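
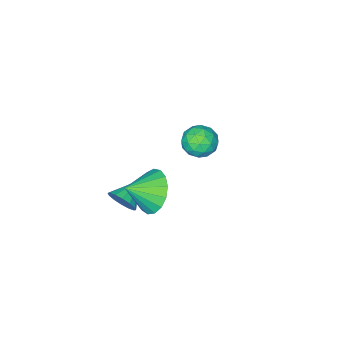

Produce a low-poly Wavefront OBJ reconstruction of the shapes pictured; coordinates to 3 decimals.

v 3.039 -0.623 0.68
v 3.647 -0.202 -0.037
v 4.081 -1.037 1.32
v 3.588 0.159 0.294
v 3.402 0.34 0.713
v 3.134 0.301 1.125
v 2.844 0.05 1.435
v 2.599 -0.355 1.572
v 2.454 -0.821 1.505
v 2.444 -1.242 1.249
v 2.57 -1.522 0.862
v 2.804 -1.595 0.434
v 3.091 -1.446 0.063
v 3.367 -1.108 -0.167
v 3.568 -0.659 -0.203
v -1.737 -2.903 -0.814
v -1.114 -2.917 -1.379
v -2.486 -3.703 -1.621
v -1.863 -3.717 -2.186
v -1.77 -4.108 -1.447
v -1.307 -3.614 -0.948
v -2.293 -3.006 -2.052
v -1.83 -2.512 -1.553
v -1.458 -2.981 -2.144
v -1.134 -3.661 -1.77
v -2.466 -2.959 -1.23
v -2.142 -3.639 -0.856
v -1.36 -2.84 -1.025
v -2.24 -3.78 -1.975
v -2.186 -4.01 -1.54
v -1.819 -4.018 -1.872
v -1.473 -3.249 -0.772
v -1.107 -3.257 -1.104
v -1.492 -3.957 -1.145
v -2.493 -3.363 -1.896
v -2.127 -3.371 -2.228
v -1.781 -2.602 -1.128
v -1.414 -2.61 -1.46
v -2.108 -2.663 -1.855
v -1.195 -2.886 -1.807
v -1.636 -3.356 -2.282
v -1.889 -2.938 -2.203
v -1.617 -2.648 -1.909
v -1.005 -3.286 -1.587
v -1.445 -3.756 -2.062
v -1.391 -3.985 -1.628
v -1.119 -3.695 -1.334
v -1.207 -3.323 -2.037
v -2.155 -2.864 -0.938
v -2.595 -3.334 -1.413
v -2.481 -2.925 -1.666
v -2.209 -2.635 -1.372
v -1.964 -3.264 -0.718
v -2.405 -3.734 -1.193
v -1.983 -3.972 -1.091
v -1.711 -3.682 -0.797
v -2.393 -3.297 -0.963
v 3.481 -1.973 -0.816
v 3.676 -1.677 -0.235
v 2.399 -2.187 -0.344
v 3.54 -1.417 -0.428
v 3.388 -1.305 -0.726
v 3.262 -1.373 -1.047
v 3.194 -1.601 -1.307
v 3.203 -1.928 -1.435
v 3.287 -2.268 -1.396
v 3.423 -2.529 -1.203
v 3.574 -2.64 -0.905
v 3.701 -2.573 -0.584
v 3.769 -2.345 -0.324
v 3.759 -2.017 -0.197
f 2 1 4
f 2 4 3
f 4 1 5
f 4 5 3
f 5 1 6
f 5 6 3
f 6 1 7
f 6 7 3
f 7 1 8
f 7 8 3
f 8 1 9
f 8 9 3
f 9 1 10
f 9 10 3
f 10 1 11
f 10 11 3
f 11 1 12
f 11 12 3
f 12 1 13
f 12 13 3
f 13 1 14
f 13 14 3
f 14 1 15
f 14 15 3
f 15 1 2
f 15 2 3
f 16 53 32
f 53 27 56
f 32 56 21
f 53 56 32
f 16 32 28
f 32 21 33
f 28 33 17
f 32 33 28
f 16 28 37
f 28 17 38
f 37 38 23
f 28 38 37
f 16 37 49
f 37 23 52
f 49 52 26
f 37 52 49
f 16 49 53
f 49 26 57
f 53 57 27
f 49 57 53
f 17 33 44
f 33 21 47
f 44 47 25
f 33 47 44
f 21 56 34
f 56 27 55
f 34 55 20
f 56 55 34
f 27 57 54
f 57 26 50
f 54 50 18
f 57 50 54
f 26 52 51
f 52 23 39
f 51 39 22
f 52 39 51
f 23 38 43
f 38 17 40
f 43 40 24
f 38 40 43
f 19 45 31
f 45 25 46
f 31 46 20
f 45 46 31
f 19 31 29
f 31 20 30
f 29 30 18
f 31 30 29
f 19 29 36
f 29 18 35
f 36 35 22
f 29 35 36
f 19 36 41
f 36 22 42
f 41 42 24
f 36 42 41
f 19 41 45
f 41 24 48
f 45 48 25
f 41 48 45
f 20 46 34
f 46 25 47
f 34 47 21
f 46 47 34
f 18 30 54
f 30 20 55
f 54 55 27
f 30 55 54
f 22 35 51
f 35 18 50
f 51 50 26
f 35 50 51
f 24 42 43
f 42 22 39
f 43 39 23
f 42 39 43
f 25 48 44
f 48 24 40
f 44 40 17
f 48 40 44
f 59 58 61
f 59 61 60
f 61 58 62
f 61 62 60
f 62 58 63
f 62 63 60
f 63 58 64
f 63 64 60
f 64 58 65
f 64 65 60
f 65 58 66
f 65 66 60
f 66 58 67
f 66 67 60
f 67 58 68
f 67 68 60
f 68 58 69
f 68 69 60
f 69 58 70
f 69 70 60
f 70 58 71
f 70 71 60
f 71 58 59
f 71 59 60



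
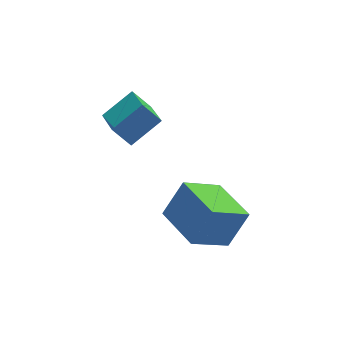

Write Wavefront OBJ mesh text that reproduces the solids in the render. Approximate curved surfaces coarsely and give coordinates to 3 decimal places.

v 0.77 -4.553 -1.964
v -0.762 -4.924 -0.958
v 0.256 -2.58 -2.018
v -1.276 -2.951 -1.012
v 1.636 -4.289 -0.548
v 0.104 -4.66 0.458
v 1.122 -2.316 -0.602
v -0.41 -2.687 0.404
v -2.785 -1.654 3.279
v -1.552 -1.331 4.109
v -2.748 -0.042 2.598
v -1.516 0.28 3.427
v -2.164 -2 2.493
v -0.932 -1.678 3.322
v -2.128 -0.389 1.811
v -0.895 -0.066 2.641
f 2 4 1
f 5 2 1
f 1 4 3
f 3 5 1
f 2 8 4
f 6 2 5
f 6 8 2
f 4 8 3
f 7 5 3
f 3 8 7
f 7 6 5
f 8 6 7
f 10 12 9
f 13 10 9
f 9 12 11
f 11 13 9
f 10 16 12
f 14 10 13
f 14 16 10
f 12 16 11
f 15 13 11
f 11 16 15
f 15 14 13
f 16 14 15



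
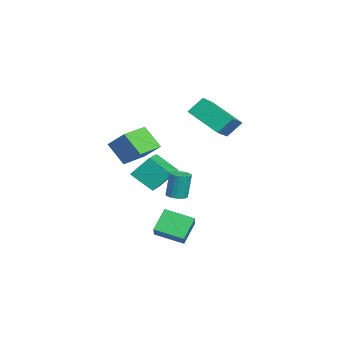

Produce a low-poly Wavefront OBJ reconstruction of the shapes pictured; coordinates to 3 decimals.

v -2.781 3.212 2.388
v -3.894 1.789 3.42
v -2.95 3.963 3.242
v -4.063 2.541 4.274
v -1.417 2.679 3.126
v -2.53 1.257 4.158
v -1.586 3.431 3.98
v -2.699 2.008 5.012
v -2.217 -0.87 1.259
v -2.791 -1.644 2.382
v -1.527 -0.06 2.17
v -2.102 -0.835 3.293
v -0.978 -1.865 1.207
v -1.553 -2.64 2.33
v -0.289 -1.056 2.118
v -0.863 -1.83 3.241
v -4.162 -0.1 -1.548
v -4.604 -1.209 -0.591
v -4.229 0.855 -0.472
v -4.672 -0.254 0.485
v -2.288 -0.466 -1.105
v -2.731 -1.575 -0.148
v -2.356 0.489 -0.029
v -2.798 -0.62 0.928
v 1.952 -0.422 -2.27
v 1.228 0.104 -1.259
v 2.33 0.987 -2.732
v 1.607 1.513 -1.721
v 3.033 -0.453 -1.479
v 2.31 0.073 -0.468
v 3.412 0.956 -1.941
v 2.688 1.482 -0.93
v 1.385 0.656 0.028
v 1.837 0.387 0.094
v 1.747 0.575 1.478
v 1.295 0.844 1.412
v 1.908 0.58 0.072
v 1.818 0.768 1.457
v 1.899 0.784 0.044
v 1.809 0.973 1.428
v 1.812 0.969 0.013
v 1.722 1.158 1.397
v 1.66 1.107 -0.016
v 1.57 1.295 1.369
v 1.466 1.175 -0.038
v 1.376 1.364 1.347
v 1.26 1.165 -0.05
v 1.17 1.354 1.335
v 1.073 1.077 -0.05
v 0.983 1.265 1.334
v 0.933 0.925 -0.038
v 0.843 1.113 1.346
v 0.862 0.732 -0.017
v 0.772 0.92 1.368
v 0.871 0.527 0.012
v 0.781 0.716 1.396
v 0.958 0.342 0.043
v 0.868 0.531 1.427
v 1.11 0.205 0.071
v 1.02 0.393 1.456
v 1.304 0.136 0.093
v 1.214 0.325 1.478
v 1.51 0.146 0.105
v 1.42 0.335 1.49
v 1.697 0.235 0.106
v 1.607 0.423 1.49
f 2 4 1
f 5 2 1
f 1 4 3
f 3 5 1
f 2 8 4
f 6 2 5
f 6 8 2
f 4 8 3
f 7 5 3
f 3 8 7
f 7 6 5
f 8 6 7
f 10 12 9
f 13 10 9
f 9 12 11
f 11 13 9
f 10 16 12
f 14 10 13
f 14 16 10
f 12 16 11
f 15 13 11
f 11 16 15
f 15 14 13
f 16 14 15
f 18 20 17
f 21 18 17
f 17 20 19
f 19 21 17
f 18 24 20
f 22 18 21
f 22 24 18
f 20 24 19
f 23 21 19
f 19 24 23
f 23 22 21
f 24 22 23
f 26 28 25
f 29 26 25
f 25 28 27
f 27 29 25
f 26 32 28
f 30 26 29
f 30 32 26
f 28 32 27
f 31 29 27
f 27 32 31
f 31 30 29
f 32 30 31
f 34 33 37
f 34 37 35
f 35 37 38
f 35 38 36
f 37 33 39
f 37 39 38
f 38 39 40
f 38 40 36
f 39 33 41
f 39 41 40
f 40 41 42
f 40 42 36
f 41 33 43
f 41 43 42
f 42 43 44
f 42 44 36
f 43 33 45
f 43 45 44
f 44 45 46
f 44 46 36
f 45 33 47
f 45 47 46
f 46 47 48
f 46 48 36
f 47 33 49
f 47 49 48
f 48 49 50
f 48 50 36
f 49 33 51
f 49 51 50
f 50 51 52
f 50 52 36
f 51 33 53
f 51 53 52
f 52 53 54
f 52 54 36
f 53 33 55
f 53 55 54
f 54 55 56
f 54 56 36
f 55 33 57
f 55 57 56
f 56 57 58
f 56 58 36
f 57 33 59
f 57 59 58
f 58 59 60
f 58 60 36
f 59 33 61
f 59 61 60
f 60 61 62
f 60 62 36
f 61 33 63
f 61 63 62
f 62 63 64
f 62 64 36
f 63 33 65
f 63 65 64
f 64 65 66
f 64 66 36
f 65 33 34
f 65 34 66
f 66 34 35
f 66 35 36



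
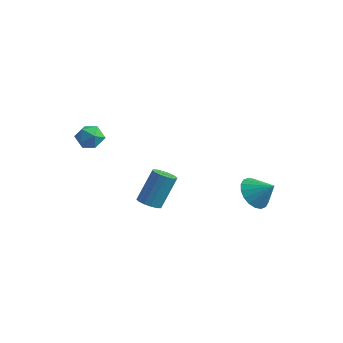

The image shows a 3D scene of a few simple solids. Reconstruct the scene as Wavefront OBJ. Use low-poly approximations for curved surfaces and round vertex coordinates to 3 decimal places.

v 0.404 -1.771 -1.412
v 0.883 -2.219 -1.232
v 1.135 -1.257 0.492
v 0.656 -0.809 0.312
v 1.056 -1.963 -1.4
v 1.308 -1.001 0.324
v 1.055 -1.655 -1.571
v 1.307 -0.693 0.152
v 0.879 -1.379 -1.7
v 1.131 -0.417 0.024
v 0.576 -1.208 -1.751
v 0.828 -0.246 -0.028
v 0.227 -1.187 -1.712
v 0.479 -0.225 0.012
v -0.075 -1.323 -1.592
v 0.177 -0.361 0.132
v -0.248 -1.579 -1.424
v 0.004 -0.617 0.3
v -0.247 -1.887 -1.252
v 0.005 -0.925 0.471
v -0.071 -2.163 -1.124
v 0.181 -1.201 0.6
v 0.232 -2.334 -1.072
v 0.484 -1.372 0.651
v 0.581 -2.355 -1.112
v 0.833 -1.393 0.612
v -4.194 -1.09 2.152
v -3.407 -1.044 2.413
v -3.793 -1.776 1.067
v -3.006 -1.73 1.328
v -3.554 -2.199 1.741
v -3.801 -1.775 2.411
v -3.399 -1.045 1.069
v -3.646 -0.621 1.739
v -2.915 -1.016 1.744
v -3.011 -1.729 2.159
v -4.189 -1.091 1.321
v -4.285 -1.804 1.736
v 3.12 3.453 -2.325
v 3.624 3.974 -3.071
v 4.16 3.667 -1.475
v 3.381 4.306 -2.859
v 3.087 4.47 -2.541
v 2.8 4.432 -2.18
v 2.576 4.2 -1.848
v 2.46 3.82 -1.611
v 2.474 3.367 -1.515
v 2.617 2.932 -1.579
v 2.859 2.599 -1.792
v 3.153 2.436 -2.11
v 3.441 2.474 -2.47
v 3.665 2.706 -2.802
v 3.781 3.086 -3.04
v 3.766 3.539 -3.136
f 2 1 5
f 2 5 3
f 3 5 6
f 3 6 4
f 5 1 7
f 5 7 6
f 6 7 8
f 6 8 4
f 7 1 9
f 7 9 8
f 8 9 10
f 8 10 4
f 9 1 11
f 9 11 10
f 10 11 12
f 10 12 4
f 11 1 13
f 11 13 12
f 12 13 14
f 12 14 4
f 13 1 15
f 13 15 14
f 14 15 16
f 14 16 4
f 15 1 17
f 15 17 16
f 16 17 18
f 16 18 4
f 17 1 19
f 17 19 18
f 18 19 20
f 18 20 4
f 19 1 21
f 19 21 20
f 20 21 22
f 20 22 4
f 21 1 23
f 21 23 22
f 22 23 24
f 22 24 4
f 23 1 25
f 23 25 24
f 24 25 26
f 24 26 4
f 25 1 2
f 25 2 26
f 26 2 3
f 26 3 4
f 27 38 32
f 27 32 28
f 27 28 34
f 27 34 37
f 27 37 38
f 28 32 36
f 32 38 31
f 38 37 29
f 37 34 33
f 34 28 35
f 30 36 31
f 30 31 29
f 30 29 33
f 30 33 35
f 30 35 36
f 31 36 32
f 29 31 38
f 33 29 37
f 35 33 34
f 36 35 28
f 40 39 42
f 40 42 41
f 42 39 43
f 42 43 41
f 43 39 44
f 43 44 41
f 44 39 45
f 44 45 41
f 45 39 46
f 45 46 41
f 46 39 47
f 46 47 41
f 47 39 48
f 47 48 41
f 48 39 49
f 48 49 41
f 49 39 50
f 49 50 41
f 50 39 51
f 50 51 41
f 51 39 52
f 51 52 41
f 52 39 53
f 52 53 41
f 53 39 54
f 53 54 41
f 54 39 40
f 54 40 41



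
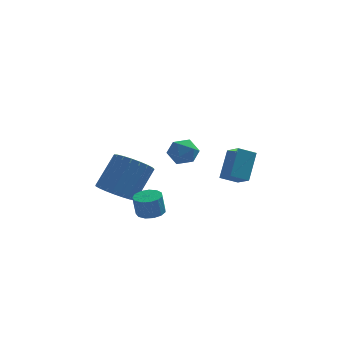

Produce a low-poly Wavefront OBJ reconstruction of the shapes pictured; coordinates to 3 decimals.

v -0.825 -2.899 -0.552
v -0.171 -2.65 -0.436
v -0.32 -2.771 0.668
v -0.975 -3.021 0.552
v -0.414 -2.332 -0.434
v -0.564 -2.454 0.67
v -0.788 -2.195 -0.469
v -0.938 -2.317 0.634
v -1.174 -2.281 -0.531
v -1.323 -2.403 0.573
v -1.449 -2.564 -0.599
v -1.598 -2.685 0.504
v -1.526 -2.953 -0.652
v -1.675 -3.074 0.451
v -1.381 -3.325 -0.674
v -1.53 -3.446 0.43
v -1.059 -3.562 -0.656
v -1.208 -3.683 0.447
v -0.663 -3.588 -0.606
v -0.812 -3.71 0.498
v -0.319 -3.396 -0.538
v -0.468 -3.518 0.565
v -0.135 -3.046 -0.475
v -0.284 -3.168 0.629
v -2.628 -0.647 -0.406
v -1.638 -0.839 -0.792
v -0.801 0.236 0.819
v -1.792 0.427 1.206
v -1.744 -0.452 -0.995
v -0.908 0.622 0.617
v -2.004 -0.1 -1.096
v -1.167 0.975 0.516
v -2.371 0.159 -1.077
v -1.534 1.233 0.535
v -2.782 0.277 -0.942
v -1.945 1.352 0.669
v -3.167 0.236 -0.715
v -2.33 1.311 0.897
v -3.459 0.042 -0.434
v -2.622 1.117 1.177
v -3.607 -0.271 -0.148
v -2.771 0.804 1.463
v -3.586 -0.649 0.093
v -2.75 0.425 1.704
v -3.4 -1.027 0.248
v -2.563 0.048 1.859
v -3.08 -1.339 0.29
v -2.243 -0.265 1.901
v -2.682 -1.532 0.212
v -1.845 -0.457 1.823
v -2.274 -1.571 0.027
v -1.437 -0.497 1.638
v -1.928 -1.451 -0.233
v -1.091 -0.377 1.378
v -1.703 -1.192 -0.523
v -0.866 -0.118 1.089
v 2.353 -1.44 1.07
v 2.87 -2.341 1.629
v 2.702 -0.401 2.422
v 3.22 -1.303 2.981
v 3.22 -1.197 0.659
v 3.738 -2.099 1.218
v 3.57 -0.159 2.011
v 4.087 -1.06 2.57
v -0.06 4.035 0.099
v 0.642 4.384 0.527
v 0.318 2.716 0.553
v 1.02 3.065 0.981
v 0.192 3.23 1.273
v -0.042 4.046 0.992
v 1.002 3.054 0.088
v 0.768 3.87 -0.193
v 1.299 3.778 0.52
v 0.798 3.887 1.253
v 0.162 3.213 -0.173
v -0.339 3.322 0.56
f 2 1 5
f 2 5 3
f 3 5 6
f 3 6 4
f 5 1 7
f 5 7 6
f 6 7 8
f 6 8 4
f 7 1 9
f 7 9 8
f 8 9 10
f 8 10 4
f 9 1 11
f 9 11 10
f 10 11 12
f 10 12 4
f 11 1 13
f 11 13 12
f 12 13 14
f 12 14 4
f 13 1 15
f 13 15 14
f 14 15 16
f 14 16 4
f 15 1 17
f 15 17 16
f 16 17 18
f 16 18 4
f 17 1 19
f 17 19 18
f 18 19 20
f 18 20 4
f 19 1 21
f 19 21 20
f 20 21 22
f 20 22 4
f 21 1 23
f 21 23 22
f 22 23 24
f 22 24 4
f 23 1 2
f 23 2 24
f 24 2 3
f 24 3 4
f 26 25 29
f 26 29 27
f 27 29 30
f 27 30 28
f 29 25 31
f 29 31 30
f 30 31 32
f 30 32 28
f 31 25 33
f 31 33 32
f 32 33 34
f 32 34 28
f 33 25 35
f 33 35 34
f 34 35 36
f 34 36 28
f 35 25 37
f 35 37 36
f 36 37 38
f 36 38 28
f 37 25 39
f 37 39 38
f 38 39 40
f 38 40 28
f 39 25 41
f 39 41 40
f 40 41 42
f 40 42 28
f 41 25 43
f 41 43 42
f 42 43 44
f 42 44 28
f 43 25 45
f 43 45 44
f 44 45 46
f 44 46 28
f 45 25 47
f 45 47 46
f 46 47 48
f 46 48 28
f 47 25 49
f 47 49 48
f 48 49 50
f 48 50 28
f 49 25 51
f 49 51 50
f 50 51 52
f 50 52 28
f 51 25 53
f 51 53 52
f 52 53 54
f 52 54 28
f 53 25 55
f 53 55 54
f 54 55 56
f 54 56 28
f 55 25 26
f 55 26 56
f 56 26 27
f 56 27 28
f 58 60 57
f 61 58 57
f 57 60 59
f 59 61 57
f 58 64 60
f 62 58 61
f 62 64 58
f 60 64 59
f 63 61 59
f 59 64 63
f 63 62 61
f 64 62 63
f 65 76 70
f 65 70 66
f 65 66 72
f 65 72 75
f 65 75 76
f 66 70 74
f 70 76 69
f 76 75 67
f 75 72 71
f 72 66 73
f 68 74 69
f 68 69 67
f 68 67 71
f 68 71 73
f 68 73 74
f 69 74 70
f 67 69 76
f 71 67 75
f 73 71 72
f 74 73 66



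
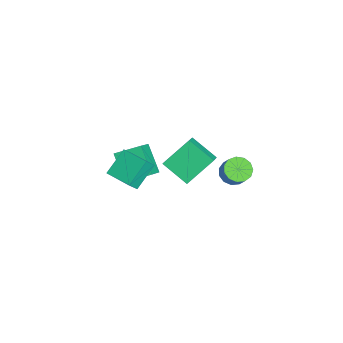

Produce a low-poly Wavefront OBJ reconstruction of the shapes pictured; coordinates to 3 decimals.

v -2.537 -1.823 -3.557
v -3.9 -2.332 -2.229
v -2.468 -0.299 -2.902
v -3.831 -0.809 -1.574
v -1.369 -2.311 -2.546
v -2.732 -2.821 -1.218
v -1.3 -0.788 -1.891
v -2.663 -1.297 -0.563
v -3.315 0.139 -2.71
v -3.948 1.695 -1.305
v -2.272 1.416 -3.654
v -2.905 2.972 -2.249
v -2.295 -0.132 -1.951
v -2.928 1.424 -0.546
v -1.252 1.145 -2.895
v -1.885 2.701 -1.49
v 2.615 -2.108 4.016
v 3.004 -2.541 4.767
v 3.775 -1.021 4.042
v 4.164 -1.454 4.793
v 3.536 -3.066 2.987
v 3.925 -3.499 3.738
v 4.696 -1.979 3.013
v 5.085 -2.412 3.764
v 2.164 3.271 1.424
v 2.82 3.105 0.997
v 3.451 3.304 1.888
v 2.796 3.469 2.316
v 2.746 3.548 0.95
v 3.378 3.746 1.841
v 2.488 3.902 1.055
v 3.119 4.101 1.946
v 2.127 4.056 1.276
v 2.758 4.255 2.167
v 1.777 3.96 1.545
v 2.409 4.159 2.436
v 1.551 3.646 1.775
v 2.182 3.845 2.666
v 1.519 3.212 1.894
v 2.151 3.411 2.785
v 1.693 2.797 1.864
v 2.324 2.996 2.755
v 2.015 2.532 1.695
v 2.647 2.731 2.586
v 2.386 2.502 1.439
v 3.017 2.701 2.33
v 2.685 2.716 1.179
v 3.317 2.914 2.07
f 2 4 1
f 5 2 1
f 1 4 3
f 3 5 1
f 2 8 4
f 6 2 5
f 6 8 2
f 4 8 3
f 7 5 3
f 3 8 7
f 7 6 5
f 8 6 7
f 10 12 9
f 13 10 9
f 9 12 11
f 11 13 9
f 10 16 12
f 14 10 13
f 14 16 10
f 12 16 11
f 15 13 11
f 11 16 15
f 15 14 13
f 16 14 15
f 18 20 17
f 21 18 17
f 17 20 19
f 19 21 17
f 18 24 20
f 22 18 21
f 22 24 18
f 20 24 19
f 23 21 19
f 19 24 23
f 23 22 21
f 24 22 23
f 26 25 29
f 26 29 27
f 27 29 30
f 27 30 28
f 29 25 31
f 29 31 30
f 30 31 32
f 30 32 28
f 31 25 33
f 31 33 32
f 32 33 34
f 32 34 28
f 33 25 35
f 33 35 34
f 34 35 36
f 34 36 28
f 35 25 37
f 35 37 36
f 36 37 38
f 36 38 28
f 37 25 39
f 37 39 38
f 38 39 40
f 38 40 28
f 39 25 41
f 39 41 40
f 40 41 42
f 40 42 28
f 41 25 43
f 41 43 42
f 42 43 44
f 42 44 28
f 43 25 45
f 43 45 44
f 44 45 46
f 44 46 28
f 45 25 47
f 45 47 46
f 46 47 48
f 46 48 28
f 47 25 26
f 47 26 48
f 48 26 27
f 48 27 28



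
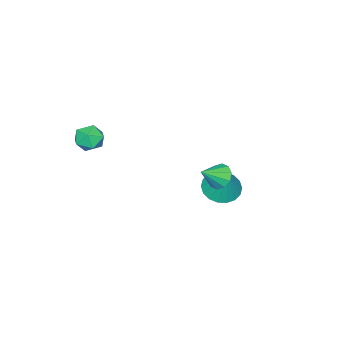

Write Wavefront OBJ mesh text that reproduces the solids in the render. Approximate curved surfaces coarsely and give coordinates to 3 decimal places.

v -0.521 2.988 0.195
v -0.191 2.768 -0.345
v 0.361 2.612 0.885
v -0.078 3.161 -0.277
v -0.133 3.487 -0.028
v -0.337 3.622 0.306
v -0.61 3.516 0.598
v -0.85 3.207 0.736
v -0.963 2.815 0.668
v -0.908 2.489 0.419
v -0.704 2.353 0.085
v -0.431 2.46 -0.207
v -3.788 1.028 -3.504
v -2.975 0.584 -3.586
v -3.312 1.652 -2.156
v -2.903 0.944 -3.778
v -3.007 1.32 -3.915
v -3.265 1.638 -3.972
v -3.628 1.836 -3.935
v -4.021 1.873 -3.813
v -4.369 1.743 -3.63
v -4.601 1.471 -3.422
v -4.673 1.111 -3.23
v -4.569 0.735 -3.092
v -4.311 0.417 -3.036
v -3.948 0.219 -3.073
v -3.555 0.182 -3.194
v -3.207 0.312 -3.377
v 0.339 -2.371 1.051
v 0.92 -2.791 1.327
v 0.08 -3.269 0.233
v 0.661 -3.689 0.509
v 0.035 -3.57 0.937
v 0.195 -3.015 1.443
v 0.805 -3.045 0.117
v 0.965 -2.49 0.623
v 1.208 -3.207 0.751
v 0.731 -3.532 1.257
v 0.269 -2.528 0.303
v -0.208 -2.853 0.809
f 2 1 4
f 2 4 3
f 4 1 5
f 4 5 3
f 5 1 6
f 5 6 3
f 6 1 7
f 6 7 3
f 7 1 8
f 7 8 3
f 8 1 9
f 8 9 3
f 9 1 10
f 9 10 3
f 10 1 11
f 10 11 3
f 11 1 12
f 11 12 3
f 12 1 2
f 12 2 3
f 14 13 16
f 14 16 15
f 16 13 17
f 16 17 15
f 17 13 18
f 17 18 15
f 18 13 19
f 18 19 15
f 19 13 20
f 19 20 15
f 20 13 21
f 20 21 15
f 21 13 22
f 21 22 15
f 22 13 23
f 22 23 15
f 23 13 24
f 23 24 15
f 24 13 25
f 24 25 15
f 25 13 26
f 25 26 15
f 26 13 27
f 26 27 15
f 27 13 28
f 27 28 15
f 28 13 14
f 28 14 15
f 29 40 34
f 29 34 30
f 29 30 36
f 29 36 39
f 29 39 40
f 30 34 38
f 34 40 33
f 40 39 31
f 39 36 35
f 36 30 37
f 32 38 33
f 32 33 31
f 32 31 35
f 32 35 37
f 32 37 38
f 33 38 34
f 31 33 40
f 35 31 39
f 37 35 36
f 38 37 30



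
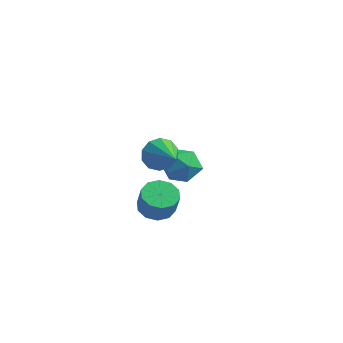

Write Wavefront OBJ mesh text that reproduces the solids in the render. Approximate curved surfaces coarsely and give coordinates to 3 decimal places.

v 0.728 4.108 -1.717
v 1.374 4.022 -2.761
v -0.794 3.158 -2.579
v -0.148 3.072 -3.623
v 0.192 2.425 -2.634
v 1.133 3.012 -2.101
v -0.553 4.168 -3.239
v 0.388 4.755 -2.706
v 0.582 4.059 -3.701
v 1.042 2.981 -3.327
v -0.462 4.199 -2.013
v -0.002 3.121 -1.639
v 0.55 0.789 -4.154
v 1.485 0.569 -4.553
v 1.985 0.212 -3.185
v 1.05 0.431 -2.786
v 1.48 1.19 -4.389
v 1.98 0.833 -3.021
v 1.12 1.658 -4.136
v 1.62 1.301 -2.767
v 0.542 1.794 -3.889
v 1.042 1.437 -2.521
v -0.033 1.546 -3.743
v 0.468 1.189 -2.375
v -0.385 1.008 -3.755
v 0.115 0.651 -2.387
v -0.38 0.387 -3.919
v 0.12 0.03 -2.551
v -0.02 -0.081 -4.173
v 0.48 -0.438 -2.804
v 0.558 -0.217 -4.419
v 1.058 -0.574 -3.051
v 1.132 0.031 -4.565
v 1.633 -0.326 -3.197
v 3.178 -2.817 2.844
v 3.682 -2.628 2.013
v 4.702 -3.743 3.556
v 3.78 -2.166 2.402
v 3.649 -1.954 2.961
v 3.337 -2.07 3.474
v 2.965 -2.472 3.747
v 2.675 -3.006 3.674
v 2.576 -3.467 3.285
v 2.708 -3.68 2.726
v 3.02 -3.563 2.213
v 3.392 -3.161 1.94
f 1 12 6
f 1 6 2
f 1 2 8
f 1 8 11
f 1 11 12
f 2 6 10
f 6 12 5
f 12 11 3
f 11 8 7
f 8 2 9
f 4 10 5
f 4 5 3
f 4 3 7
f 4 7 9
f 4 9 10
f 5 10 6
f 3 5 12
f 7 3 11
f 9 7 8
f 10 9 2
f 14 13 17
f 14 17 15
f 15 17 18
f 15 18 16
f 17 13 19
f 17 19 18
f 18 19 20
f 18 20 16
f 19 13 21
f 19 21 20
f 20 21 22
f 20 22 16
f 21 13 23
f 21 23 22
f 22 23 24
f 22 24 16
f 23 13 25
f 23 25 24
f 24 25 26
f 24 26 16
f 25 13 27
f 25 27 26
f 26 27 28
f 26 28 16
f 27 13 29
f 27 29 28
f 28 29 30
f 28 30 16
f 29 13 31
f 29 31 30
f 30 31 32
f 30 32 16
f 31 13 33
f 31 33 32
f 32 33 34
f 32 34 16
f 33 13 14
f 33 14 34
f 34 14 15
f 34 15 16
f 36 35 38
f 36 38 37
f 38 35 39
f 38 39 37
f 39 35 40
f 39 40 37
f 40 35 41
f 40 41 37
f 41 35 42
f 41 42 37
f 42 35 43
f 42 43 37
f 43 35 44
f 43 44 37
f 44 35 45
f 44 45 37
f 45 35 46
f 45 46 37
f 46 35 36
f 46 36 37



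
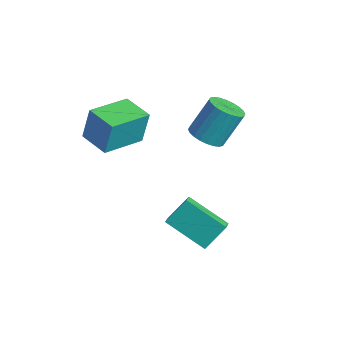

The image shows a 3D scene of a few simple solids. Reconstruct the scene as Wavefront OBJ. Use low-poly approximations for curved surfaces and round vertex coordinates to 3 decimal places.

v -3.401 -3.535 0.931
v -3.275 -3.218 2.627
v -3.839 -1.471 0.578
v -3.713 -1.153 2.274
v -1.907 -3.247 0.766
v -1.781 -2.929 2.462
v -2.345 -1.182 0.413
v -2.219 -0.865 2.109
v 1.56 -0.177 -4.258
v -0.04 -1.219 -3.184
v 1.635 0.827 -3.173
v 0.035 -0.215 -2.099
v 2.105 -0.625 -3.881
v 0.505 -1.667 -2.807
v 2.18 0.379 -2.796
v 0.58 -0.663 -1.722
v -0.74 1.09 0.902
v 0.117 1.238 0.768
v 0.197 2.239 2.405
v -0.66 2.09 2.538
v -0.024 1.509 0.61
v 0.057 2.51 2.247
v -0.273 1.715 0.496
v -0.193 2.716 2.133
v -0.594 1.827 0.444
v -0.513 2.827 2.08
v -0.937 1.826 0.461
v -0.856 2.826 2.098
v -1.25 1.713 0.546
v -1.169 2.713 2.182
v -1.485 1.505 0.684
v -1.405 2.506 2.321
v -1.607 1.234 0.856
v -1.527 2.235 2.493
v -1.597 0.941 1.035
v -1.517 1.942 2.672
v -1.457 0.67 1.193
v -1.376 1.671 2.83
v -1.207 0.464 1.307
v -1.127 1.465 2.944
v -0.887 0.353 1.36
v -0.806 1.353 2.996
v -0.544 0.354 1.342
v -0.463 1.354 2.979
v -0.231 0.467 1.258
v -0.15 1.467 2.894
v 0.005 0.674 1.119
v 0.085 1.675 2.756
v 0.127 0.945 0.947
v 0.207 1.946 2.584
f 2 4 1
f 5 2 1
f 1 4 3
f 3 5 1
f 2 8 4
f 6 2 5
f 6 8 2
f 4 8 3
f 7 5 3
f 3 8 7
f 7 6 5
f 8 6 7
f 10 12 9
f 13 10 9
f 9 12 11
f 11 13 9
f 10 16 12
f 14 10 13
f 14 16 10
f 12 16 11
f 15 13 11
f 11 16 15
f 15 14 13
f 16 14 15
f 18 17 21
f 18 21 19
f 19 21 22
f 19 22 20
f 21 17 23
f 21 23 22
f 22 23 24
f 22 24 20
f 23 17 25
f 23 25 24
f 24 25 26
f 24 26 20
f 25 17 27
f 25 27 26
f 26 27 28
f 26 28 20
f 27 17 29
f 27 29 28
f 28 29 30
f 28 30 20
f 29 17 31
f 29 31 30
f 30 31 32
f 30 32 20
f 31 17 33
f 31 33 32
f 32 33 34
f 32 34 20
f 33 17 35
f 33 35 34
f 34 35 36
f 34 36 20
f 35 17 37
f 35 37 36
f 36 37 38
f 36 38 20
f 37 17 39
f 37 39 38
f 38 39 40
f 38 40 20
f 39 17 41
f 39 41 40
f 40 41 42
f 40 42 20
f 41 17 43
f 41 43 42
f 42 43 44
f 42 44 20
f 43 17 45
f 43 45 44
f 44 45 46
f 44 46 20
f 45 17 47
f 45 47 46
f 46 47 48
f 46 48 20
f 47 17 49
f 47 49 48
f 48 49 50
f 48 50 20
f 49 17 18
f 49 18 50
f 50 18 19
f 50 19 20



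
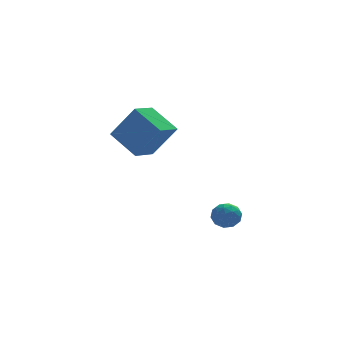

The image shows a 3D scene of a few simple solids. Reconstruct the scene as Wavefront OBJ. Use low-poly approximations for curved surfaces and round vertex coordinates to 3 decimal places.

v -0.861 -2.169 -4.304
v -0.655 -1.839 -3.691
v -0.105 -3.041 -4.089
v 0.101 -2.711 -3.476
v -0.564 -2.998 -3.528
v -1.031 -2.459 -3.661
v 0.271 -2.421 -4.119
v -0.196 -1.882 -4.252
v 0.044 -1.995 -3.577
v -0.472 -2.352 -3.212
v -0.288 -2.528 -4.568
v -0.804 -2.885 -4.203
v -0.824 -1.927 -4.017
v 0.064 -2.953 -3.763
v -0.326 -3.121 -3.794
v -0.206 -2.928 -3.434
v -1.045 -2.292 -3.999
v -0.924 -2.098 -3.639
v -0.871 -2.779 -3.543
v 0.164 -2.782 -4.141
v 0.285 -2.588 -3.781
v -0.554 -1.952 -4.346
v -0.434 -1.759 -3.986
v 0.111 -2.101 -4.237
v -0.292 -1.825 -3.589
v 0.152 -2.338 -3.462
v 0.252 -2.167 -3.84
v -0.023 -1.85 -3.918
v -0.596 -2.035 -3.375
v -0.151 -2.548 -3.248
v -0.542 -2.716 -3.279
v -0.816 -2.399 -3.357
v -0.185 -2.127 -3.307
v -0.609 -2.332 -4.532
v -0.164 -2.845 -4.405
v 0.056 -2.481 -4.423
v -0.218 -2.164 -4.501
v -0.912 -2.542 -4.318
v -0.468 -3.055 -4.191
v -0.737 -3.03 -3.862
v -1.012 -2.713 -3.94
v -0.575 -2.753 -4.473
v -4.447 -2.791 0.193
v -5.31 -1.587 1.087
v -3.521 -1.891 -0.125
v -4.384 -0.687 0.768
v -3.456 -3.253 1.772
v -4.319 -2.049 2.665
v -2.53 -2.353 1.453
v -3.393 -1.149 2.347
f 1 38 17
f 38 12 41
f 17 41 6
f 38 41 17
f 1 17 13
f 17 6 18
f 13 18 2
f 17 18 13
f 1 13 22
f 13 2 23
f 22 23 8
f 13 23 22
f 1 22 34
f 22 8 37
f 34 37 11
f 22 37 34
f 1 34 38
f 34 11 42
f 38 42 12
f 34 42 38
f 2 18 29
f 18 6 32
f 29 32 10
f 18 32 29
f 6 41 19
f 41 12 40
f 19 40 5
f 41 40 19
f 12 42 39
f 42 11 35
f 39 35 3
f 42 35 39
f 11 37 36
f 37 8 24
f 36 24 7
f 37 24 36
f 8 23 28
f 23 2 25
f 28 25 9
f 23 25 28
f 4 30 16
f 30 10 31
f 16 31 5
f 30 31 16
f 4 16 14
f 16 5 15
f 14 15 3
f 16 15 14
f 4 14 21
f 14 3 20
f 21 20 7
f 14 20 21
f 4 21 26
f 21 7 27
f 26 27 9
f 21 27 26
f 4 26 30
f 26 9 33
f 30 33 10
f 26 33 30
f 5 31 19
f 31 10 32
f 19 32 6
f 31 32 19
f 3 15 39
f 15 5 40
f 39 40 12
f 15 40 39
f 7 20 36
f 20 3 35
f 36 35 11
f 20 35 36
f 9 27 28
f 27 7 24
f 28 24 8
f 27 24 28
f 10 33 29
f 33 9 25
f 29 25 2
f 33 25 29
f 44 46 43
f 47 44 43
f 43 46 45
f 45 47 43
f 44 50 46
f 48 44 47
f 48 50 44
f 46 50 45
f 49 47 45
f 45 50 49
f 49 48 47
f 50 48 49



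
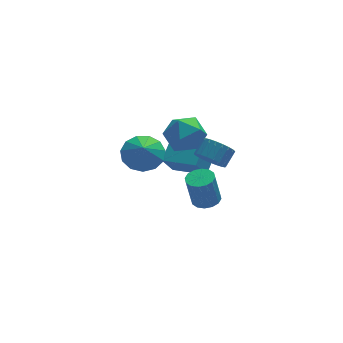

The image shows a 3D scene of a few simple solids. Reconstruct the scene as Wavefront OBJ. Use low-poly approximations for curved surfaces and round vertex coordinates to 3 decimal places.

v -1.94 -0.174 2.287
v -1.433 0.593 2.834
v -2.06 -0.726 3.173
v -2.019 0.736 2.844
v -2.58 0.59 2.677
v -2.937 0.201 2.387
v -2.979 -0.307 2.065
v -2.69 -0.773 1.813
v -2.164 -1.049 1.712
v -1.566 -1.047 1.794
v -1.088 -0.768 2.032
v -0.88 -0.301 2.351
v -1.009 0.207 2.65
v 1.433 2.752 1.916
v 1.848 2.113 1.018
v -0.348 2.287 1.422
v 0.067 1.648 0.524
v 0.243 1.29 1.632
v 1.343 1.578 1.938
v 0.157 2.822 0.502
v 1.257 3.11 0.808
v 1.06 2.157 0.144
v 1.113 1.21 0.843
v 0.387 3.19 1.597
v 0.44 2.243 2.296
v 0.425 3.303 -2.382
v -0.226 2.936 -1.198
v 1.237 4.418 -1.59
v 0.586 4.05 -0.406
v 1.814 2.03 -2.014
v 1.163 1.662 -0.83
v 2.626 3.144 -1.222
v 1.975 2.777 -0.038
v 1.345 -0.124 0.994
v 1.935 -0.118 0.382
v 2.544 0.409 0.974
v 1.955 0.404 1.586
v 1.751 0.176 0.31
v 2.361 0.703 0.902
v 1.498 0.417 0.356
v 2.107 0.944 0.948
v 1.217 0.565 0.513
v 1.827 1.092 1.105
v 0.959 0.594 0.752
v 1.569 1.121 1.345
v 0.768 0.499 1.034
v 1.377 1.026 1.626
v 0.676 0.296 1.308
v 1.286 0.823 1.901
v 0.701 0.021 1.529
v 1.31 0.548 2.121
v 0.836 -0.279 1.657
v 1.446 0.248 2.249
v 1.06 -0.553 1.67
v 1.669 -0.026 2.262
v 1.333 -0.752 1.566
v 1.942 -0.225 2.158
v 1.608 -0.843 1.363
v 2.217 -0.315 1.956
v 1.838 -0.809 1.097
v 2.447 -0.282 1.689
v 1.982 -0.656 0.813
v 2.592 -0.129 1.405
v 2.017 -0.412 0.56
v 2.626 0.115 1.152
v 0.385 -2.89 0.66
v 1.028 -3.163 0.785
v 0.718 -3.144 2.425
v 0.075 -2.87 2.3
v 1.077 -2.799 0.79
v 0.767 -2.779 2.43
v 0.941 -2.459 0.76
v 0.63 -2.44 2.4
v 0.655 -2.235 0.703
v 0.345 -2.215 2.344
v 0.298 -2.186 0.635
v -0.013 -2.166 2.275
v -0.037 -2.325 0.573
v -0.347 -2.306 2.214
v -0.258 -2.616 0.535
v -0.568 -2.597 2.175
v -0.307 -2.981 0.53
v -0.617 -2.961 2.17
v -0.17 -3.32 0.56
v -0.481 -3.301 2.2
v 0.115 -3.545 0.616
v -0.195 -3.525 2.257
v 0.473 -3.594 0.685
v 0.162 -3.574 2.325
v 0.807 -3.454 0.746
v 0.497 -3.435 2.387
f 2 1 4
f 2 4 3
f 4 1 5
f 4 5 3
f 5 1 6
f 5 6 3
f 6 1 7
f 6 7 3
f 7 1 8
f 7 8 3
f 8 1 9
f 8 9 3
f 9 1 10
f 9 10 3
f 10 1 11
f 10 11 3
f 11 1 12
f 11 12 3
f 12 1 13
f 12 13 3
f 13 1 2
f 13 2 3
f 14 25 19
f 14 19 15
f 14 15 21
f 14 21 24
f 14 24 25
f 15 19 23
f 19 25 18
f 25 24 16
f 24 21 20
f 21 15 22
f 17 23 18
f 17 18 16
f 17 16 20
f 17 20 22
f 17 22 23
f 18 23 19
f 16 18 25
f 20 16 24
f 22 20 21
f 23 22 15
f 27 29 26
f 30 27 26
f 26 29 28
f 28 30 26
f 27 33 29
f 31 27 30
f 31 33 27
f 29 33 28
f 32 30 28
f 28 33 32
f 32 31 30
f 33 31 32
f 35 34 38
f 35 38 36
f 36 38 39
f 36 39 37
f 38 34 40
f 38 40 39
f 39 40 41
f 39 41 37
f 40 34 42
f 40 42 41
f 41 42 43
f 41 43 37
f 42 34 44
f 42 44 43
f 43 44 45
f 43 45 37
f 44 34 46
f 44 46 45
f 45 46 47
f 45 47 37
f 46 34 48
f 46 48 47
f 47 48 49
f 47 49 37
f 48 34 50
f 48 50 49
f 49 50 51
f 49 51 37
f 50 34 52
f 50 52 51
f 51 52 53
f 51 53 37
f 52 34 54
f 52 54 53
f 53 54 55
f 53 55 37
f 54 34 56
f 54 56 55
f 55 56 57
f 55 57 37
f 56 34 58
f 56 58 57
f 57 58 59
f 57 59 37
f 58 34 60
f 58 60 59
f 59 60 61
f 59 61 37
f 60 34 62
f 60 62 61
f 61 62 63
f 61 63 37
f 62 34 64
f 62 64 63
f 63 64 65
f 63 65 37
f 64 34 35
f 64 35 65
f 65 35 36
f 65 36 37
f 67 66 70
f 67 70 68
f 68 70 71
f 68 71 69
f 70 66 72
f 70 72 71
f 71 72 73
f 71 73 69
f 72 66 74
f 72 74 73
f 73 74 75
f 73 75 69
f 74 66 76
f 74 76 75
f 75 76 77
f 75 77 69
f 76 66 78
f 76 78 77
f 77 78 79
f 77 79 69
f 78 66 80
f 78 80 79
f 79 80 81
f 79 81 69
f 80 66 82
f 80 82 81
f 81 82 83
f 81 83 69
f 82 66 84
f 82 84 83
f 83 84 85
f 83 85 69
f 84 66 86
f 84 86 85
f 85 86 87
f 85 87 69
f 86 66 88
f 86 88 87
f 87 88 89
f 87 89 69
f 88 66 90
f 88 90 89
f 89 90 91
f 89 91 69
f 90 66 67
f 90 67 91
f 91 67 68
f 91 68 69



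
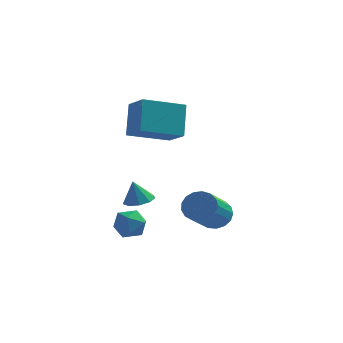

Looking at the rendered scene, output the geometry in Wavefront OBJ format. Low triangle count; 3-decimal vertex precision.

v -0.995 1.708 -3.362
v -0.434 2.233 -3.227
v -1.285 1.712 -2.178
v -0.893 2.481 -3.34
v -1.399 2.367 -3.464
v -1.716 1.945 -3.54
v -1.696 1.412 -3.533
v -1.347 1.017 -3.447
v -0.833 0.946 -3.32
v -0.395 1.231 -3.214
v -0.238 1.74 -3.177
v -0.565 -2.311 -3.267
v 0.039 -2.301 -2.666
v -1.219 -3.319 -2.594
v -0.615 -3.309 -1.993
v -1.152 -2.652 -2.068
v -0.747 -2.029 -2.484
v -0.433 -3.591 -2.776
v -0.028 -2.968 -3.192
v 0.121 -3.092 -2.363
v -0.324 -2.512 -1.925
v -0.856 -3.108 -3.335
v -1.301 -2.528 -2.897
v -1.498 1.336 0.952
v -0.667 0.303 1.734
v -1.566 2.423 2.46
v -0.735 1.389 3.242
v 0.335 2.331 0.318
v 1.166 1.297 1.1
v 0.267 3.417 1.826
v 1.098 2.384 2.608
v 3.013 -1.801 -2.24
v 3.824 -1.904 -2.099
v 3.378 -3.623 -0.799
v 2.567 -3.519 -0.94
v 3.708 -1.657 -1.81
v 3.263 -3.375 -0.511
v 3.433 -1.442 -1.621
v 2.988 -3.16 -0.321
v 3.062 -1.309 -1.573
v 2.616 -3.028 -0.273
v 2.679 -1.289 -1.678
v 2.234 -3.008 -0.378
v 2.373 -1.387 -1.911
v 1.927 -3.105 -0.612
v 2.213 -1.579 -2.22
v 1.768 -3.297 -0.921
v 2.237 -1.822 -2.534
v 1.791 -3.54 -1.234
v 2.438 -2.06 -2.78
v 1.992 -3.778 -1.48
v 2.771 -2.239 -2.902
v 2.325 -3.957 -1.602
v 3.159 -2.317 -2.873
v 2.714 -4.036 -1.573
v 3.514 -2.278 -2.698
v 3.068 -3.996 -1.399
v 3.754 -2.129 -2.419
v 3.308 -3.847 -1.119
f 2 1 4
f 2 4 3
f 4 1 5
f 4 5 3
f 5 1 6
f 5 6 3
f 6 1 7
f 6 7 3
f 7 1 8
f 7 8 3
f 8 1 9
f 8 9 3
f 9 1 10
f 9 10 3
f 10 1 11
f 10 11 3
f 11 1 2
f 11 2 3
f 12 23 17
f 12 17 13
f 12 13 19
f 12 19 22
f 12 22 23
f 13 17 21
f 17 23 16
f 23 22 14
f 22 19 18
f 19 13 20
f 15 21 16
f 15 16 14
f 15 14 18
f 15 18 20
f 15 20 21
f 16 21 17
f 14 16 23
f 18 14 22
f 20 18 19
f 21 20 13
f 25 27 24
f 28 25 24
f 24 27 26
f 26 28 24
f 25 31 27
f 29 25 28
f 29 31 25
f 27 31 26
f 30 28 26
f 26 31 30
f 30 29 28
f 31 29 30
f 33 32 36
f 33 36 34
f 34 36 37
f 34 37 35
f 36 32 38
f 36 38 37
f 37 38 39
f 37 39 35
f 38 32 40
f 38 40 39
f 39 40 41
f 39 41 35
f 40 32 42
f 40 42 41
f 41 42 43
f 41 43 35
f 42 32 44
f 42 44 43
f 43 44 45
f 43 45 35
f 44 32 46
f 44 46 45
f 45 46 47
f 45 47 35
f 46 32 48
f 46 48 47
f 47 48 49
f 47 49 35
f 48 32 50
f 48 50 49
f 49 50 51
f 49 51 35
f 50 32 52
f 50 52 51
f 51 52 53
f 51 53 35
f 52 32 54
f 52 54 53
f 53 54 55
f 53 55 35
f 54 32 56
f 54 56 55
f 55 56 57
f 55 57 35
f 56 32 58
f 56 58 57
f 57 58 59
f 57 59 35
f 58 32 33
f 58 33 59
f 59 33 34
f 59 34 35



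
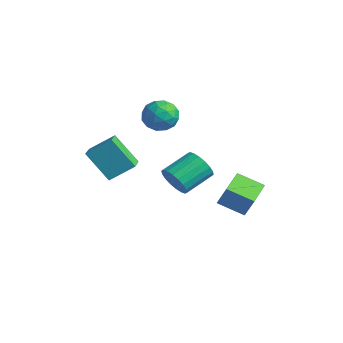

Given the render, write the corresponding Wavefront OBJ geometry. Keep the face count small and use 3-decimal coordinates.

v 2.144 0.389 -0.122
v 2.586 0.568 0.902
v 1.251 1.607 0.051
v 1.693 1.786 1.075
v 3.107 1.174 -0.675
v 3.549 1.353 0.349
v 2.214 2.392 -0.502
v 2.656 2.571 0.522
v -1.855 0.868 -0.866
v -1.511 0.553 -0.143
v -1.562 2.037 0.529
v -1.905 2.352 -0.194
v -1.203 0.655 -0.346
v -1.254 2.139 0.326
v -1.024 0.799 -0.652
v -1.075 2.284 0.02
v -1.01 0.958 -1
v -1.061 2.442 -0.329
v -1.163 1.098 -1.322
v -1.213 2.582 -0.65
v -1.453 1.193 -1.553
v -1.503 2.677 -0.881
v -1.822 1.223 -1.648
v -1.873 2.707 -0.977
v -2.198 1.183 -1.589
v -2.249 2.667 -0.917
v -2.506 1.081 -1.386
v -2.557 2.565 -0.714
v -2.685 0.936 -1.08
v -2.736 2.421 -0.408
v -2.699 0.778 -0.731
v -2.75 2.262 -0.06
v -2.547 0.638 -0.41
v -2.597 2.122 0.262
v -2.257 0.543 -0.179
v -2.307 2.027 0.493
v -1.887 0.513 -0.083
v -1.938 1.997 0.588
v -2.847 1.132 3.331
v -2.159 1.043 3.927
v -2.481 -0.163 2.713
v -1.793 -0.252 3.309
v -2.658 -0.312 3.598
v -2.885 0.488 3.98
v -1.755 0.392 2.66
v -1.982 1.192 3.042
v -1.484 0.585 3.512
v -2.042 0.15 4.092
v -2.598 0.73 2.548
v -3.156 0.295 3.128
v -2.535 1.201 3.683
v -2.105 -0.321 2.957
v -2.614 -0.356 3.127
v -2.209 -0.408 3.477
v -2.962 0.875 3.714
v -2.557 0.823 4.065
v -2.851 0.027 3.872
v -2.083 0.057 2.575
v -1.678 0.005 2.926
v -2.431 1.288 3.163
v -2.026 1.236 3.513
v -1.789 0.853 2.768
v -1.734 0.879 3.789
v -1.519 0.119 3.426
v -1.497 0.497 3.045
v -1.63 0.967 3.269
v -2.062 0.624 4.13
v -1.847 -0.137 3.767
v -2.355 -0.172 3.937
v -2.489 0.298 4.162
v -1.665 0.355 3.886
v -2.793 1.017 2.873
v -2.578 0.256 2.51
v -2.151 0.582 2.478
v -2.285 1.052 2.703
v -3.121 0.761 3.214
v -2.906 0.001 2.851
v -3.01 -0.087 3.371
v -3.143 0.383 3.595
v -2.975 0.525 2.754
v -3.773 -2.403 1.391
v -3.212 -1.388 2.211
v -2.776 -1.818 -0.015
v -2.215 -0.803 0.805
v -2.925 -3.117 1.695
v -2.364 -2.102 2.515
v -1.928 -2.532 0.289
v -1.367 -1.517 1.109
f 2 4 1
f 5 2 1
f 1 4 3
f 3 5 1
f 2 8 4
f 6 2 5
f 6 8 2
f 4 8 3
f 7 5 3
f 3 8 7
f 7 6 5
f 8 6 7
f 10 9 13
f 10 13 11
f 11 13 14
f 11 14 12
f 13 9 15
f 13 15 14
f 14 15 16
f 14 16 12
f 15 9 17
f 15 17 16
f 16 17 18
f 16 18 12
f 17 9 19
f 17 19 18
f 18 19 20
f 18 20 12
f 19 9 21
f 19 21 20
f 20 21 22
f 20 22 12
f 21 9 23
f 21 23 22
f 22 23 24
f 22 24 12
f 23 9 25
f 23 25 24
f 24 25 26
f 24 26 12
f 25 9 27
f 25 27 26
f 26 27 28
f 26 28 12
f 27 9 29
f 27 29 28
f 28 29 30
f 28 30 12
f 29 9 31
f 29 31 30
f 30 31 32
f 30 32 12
f 31 9 33
f 31 33 32
f 32 33 34
f 32 34 12
f 33 9 35
f 33 35 34
f 34 35 36
f 34 36 12
f 35 9 37
f 35 37 36
f 36 37 38
f 36 38 12
f 37 9 10
f 37 10 38
f 38 10 11
f 38 11 12
f 39 76 55
f 76 50 79
f 55 79 44
f 76 79 55
f 39 55 51
f 55 44 56
f 51 56 40
f 55 56 51
f 39 51 60
f 51 40 61
f 60 61 46
f 51 61 60
f 39 60 72
f 60 46 75
f 72 75 49
f 60 75 72
f 39 72 76
f 72 49 80
f 76 80 50
f 72 80 76
f 40 56 67
f 56 44 70
f 67 70 48
f 56 70 67
f 44 79 57
f 79 50 78
f 57 78 43
f 79 78 57
f 50 80 77
f 80 49 73
f 77 73 41
f 80 73 77
f 49 75 74
f 75 46 62
f 74 62 45
f 75 62 74
f 46 61 66
f 61 40 63
f 66 63 47
f 61 63 66
f 42 68 54
f 68 48 69
f 54 69 43
f 68 69 54
f 42 54 52
f 54 43 53
f 52 53 41
f 54 53 52
f 42 52 59
f 52 41 58
f 59 58 45
f 52 58 59
f 42 59 64
f 59 45 65
f 64 65 47
f 59 65 64
f 42 64 68
f 64 47 71
f 68 71 48
f 64 71 68
f 43 69 57
f 69 48 70
f 57 70 44
f 69 70 57
f 41 53 77
f 53 43 78
f 77 78 50
f 53 78 77
f 45 58 74
f 58 41 73
f 74 73 49
f 58 73 74
f 47 65 66
f 65 45 62
f 66 62 46
f 65 62 66
f 48 71 67
f 71 47 63
f 67 63 40
f 71 63 67
f 82 84 81
f 85 82 81
f 81 84 83
f 83 85 81
f 82 88 84
f 86 82 85
f 86 88 82
f 84 88 83
f 87 85 83
f 83 88 87
f 87 86 85
f 88 86 87



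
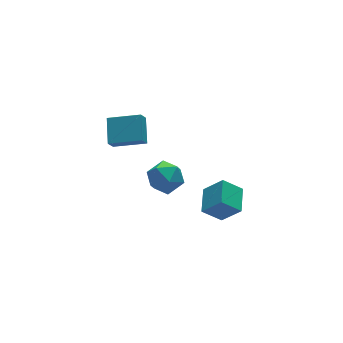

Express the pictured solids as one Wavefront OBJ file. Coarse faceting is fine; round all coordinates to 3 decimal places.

v -0.375 -0.496 -1.135
v 0.527 0.235 -0.798
v -0.007 -1.655 0.398
v 0.895 -0.924 0.735
v -0.251 -0.547 0.817
v -0.478 0.169 -0.13
v 0.998 -1.589 -0.27
v 0.771 -0.873 -1.217
v 1.376 -0.44 -0.264
v 0.604 0.203 0.408
v -0.084 -1.623 -0.808
v -0.856 -0.98 -0.136
v 2.318 -1.296 -4.157
v 3.147 -2.123 -2.857
v 3.265 0.153 -3.838
v 4.094 -0.674 -2.538
v 3.406 -1.786 -5.162
v 4.235 -2.613 -3.862
v 4.353 -0.337 -4.843
v 5.182 -1.164 -3.543
v -2.094 1.139 2.273
v -2.567 0.839 3.077
v -1.445 2.489 3.158
v -1.919 2.19 3.962
v -0.501 0.03 2.798
v -0.975 -0.269 3.602
v 0.147 1.381 3.683
v -0.326 1.081 4.487
f 1 12 6
f 1 6 2
f 1 2 8
f 1 8 11
f 1 11 12
f 2 6 10
f 6 12 5
f 12 11 3
f 11 8 7
f 8 2 9
f 4 10 5
f 4 5 3
f 4 3 7
f 4 7 9
f 4 9 10
f 5 10 6
f 3 5 12
f 7 3 11
f 9 7 8
f 10 9 2
f 14 16 13
f 17 14 13
f 13 16 15
f 15 17 13
f 14 20 16
f 18 14 17
f 18 20 14
f 16 20 15
f 19 17 15
f 15 20 19
f 19 18 17
f 20 18 19
f 22 24 21
f 25 22 21
f 21 24 23
f 23 25 21
f 22 28 24
f 26 22 25
f 26 28 22
f 24 28 23
f 27 25 23
f 23 28 27
f 27 26 25
f 28 26 27



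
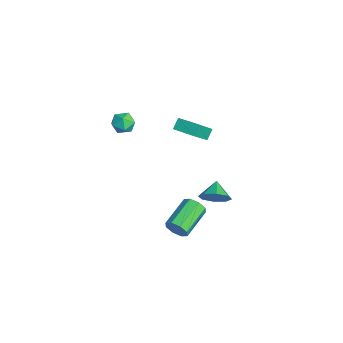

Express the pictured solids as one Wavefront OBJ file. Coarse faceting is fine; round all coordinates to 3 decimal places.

v -3.997 -0.162 0.769
v -3.286 -0.264 1.185
v -4.134 -1.496 0.675
v -3.423 -1.598 1.091
v -4.092 -1.298 1.481
v -4.007 -0.474 1.539
v -3.413 -1.286 0.321
v -3.328 -0.462 0.379
v -2.924 -0.959 0.908
v -3.344 -0.967 1.625
v -4.076 -0.793 0.235
v -4.496 -0.801 0.952
v 1.608 3.311 -2.359
v 2.165 3.924 -1.835
v 0.632 3.669 -1.741
v 1.89 4.244 -2.455
v 1.45 4.018 -3.019
v 1.102 3.378 -3.196
v 1.051 2.698 -2.883
v 1.326 2.377 -2.263
v 1.766 2.603 -1.7
v 2.114 3.244 -1.523
v 4.582 0.282 -1.866
v 4.987 0.404 -1.247
v 3.622 1.82 -0.634
v 3.218 1.698 -1.254
v 5.144 0.744 -1.682
v 3.779 2.16 -1.07
v 4.972 0.813 -2.225
v 3.607 2.229 -1.613
v 4.572 0.571 -2.558
v 3.207 1.987 -1.946
v 4.178 0.16 -2.486
v 2.813 1.576 -1.873
v 4.021 -0.18 -2.05
v 2.656 1.236 -1.438
v 4.193 -0.249 -1.507
v 2.828 1.167 -0.895
v 4.593 -0.007 -1.174
v 3.228 1.409 -0.562
v -0.969 1.469 2.158
v -1.361 1.875 2.739
v -1.758 2.467 0.928
v -2.15 2.873 1.509
v 0.13 2.427 2.231
v -0.262 2.833 2.812
v -0.659 3.425 1.001
v -1.051 3.831 1.582
f 1 12 6
f 1 6 2
f 1 2 8
f 1 8 11
f 1 11 12
f 2 6 10
f 6 12 5
f 12 11 3
f 11 8 7
f 8 2 9
f 4 10 5
f 4 5 3
f 4 3 7
f 4 7 9
f 4 9 10
f 5 10 6
f 3 5 12
f 7 3 11
f 9 7 8
f 10 9 2
f 14 13 16
f 14 16 15
f 16 13 17
f 16 17 15
f 17 13 18
f 17 18 15
f 18 13 19
f 18 19 15
f 19 13 20
f 19 20 15
f 20 13 21
f 20 21 15
f 21 13 22
f 21 22 15
f 22 13 14
f 22 14 15
f 24 23 27
f 24 27 25
f 25 27 28
f 25 28 26
f 27 23 29
f 27 29 28
f 28 29 30
f 28 30 26
f 29 23 31
f 29 31 30
f 30 31 32
f 30 32 26
f 31 23 33
f 31 33 32
f 32 33 34
f 32 34 26
f 33 23 35
f 33 35 34
f 34 35 36
f 34 36 26
f 35 23 37
f 35 37 36
f 36 37 38
f 36 38 26
f 37 23 39
f 37 39 38
f 38 39 40
f 38 40 26
f 39 23 24
f 39 24 40
f 40 24 25
f 40 25 26
f 42 44 41
f 45 42 41
f 41 44 43
f 43 45 41
f 42 48 44
f 46 42 45
f 46 48 42
f 44 48 43
f 47 45 43
f 43 48 47
f 47 46 45
f 48 46 47



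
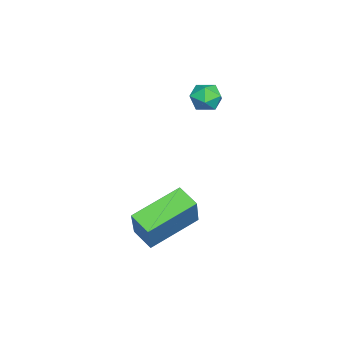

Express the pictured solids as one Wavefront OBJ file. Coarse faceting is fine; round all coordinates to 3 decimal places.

v -3.306 -1.697 3.573
v -3.063 -1.322 4.118
v -2.237 -1.878 3.222
v -1.994 -1.503 3.767
v -2.296 -2.13 3.877
v -2.957 -2.018 4.094
v -2.343 -1.182 3.246
v -3.004 -1.07 3.463
v -2.468 -1.004 3.916
v -2.439 -1.59 4.306
v -2.861 -1.61 3.034
v -2.832 -2.196 3.424
v 1.206 -3.412 -1.303
v -0.194 -1.976 -0.557
v 1.74 -2.689 -1.693
v 0.34 -1.253 -0.947
v 2.14 -3.287 0.207
v 0.74 -1.851 0.953
v 2.674 -2.564 -0.183
v 1.274 -1.128 0.563
f 1 12 6
f 1 6 2
f 1 2 8
f 1 8 11
f 1 11 12
f 2 6 10
f 6 12 5
f 12 11 3
f 11 8 7
f 8 2 9
f 4 10 5
f 4 5 3
f 4 3 7
f 4 7 9
f 4 9 10
f 5 10 6
f 3 5 12
f 7 3 11
f 9 7 8
f 10 9 2
f 14 16 13
f 17 14 13
f 13 16 15
f 15 17 13
f 14 20 16
f 18 14 17
f 18 20 14
f 16 20 15
f 19 17 15
f 15 20 19
f 19 18 17
f 20 18 19



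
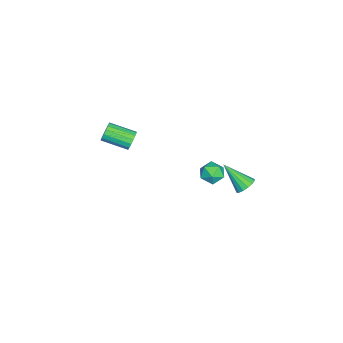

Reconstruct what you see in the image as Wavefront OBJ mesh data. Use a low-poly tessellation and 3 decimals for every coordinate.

v -2.731 2.613 -0.161
v -2.12 2.391 -0.483
v -3.36 2.149 -1.037
v -2.749 1.927 -1.359
v -2.965 1.618 -0.739
v -2.577 1.905 -0.198
v -2.903 2.635 -1.322
v -2.515 2.922 -0.781
v -2.226 2.405 -1.2
v -2.265 1.776 -0.84
v -3.215 2.764 -0.68
v -3.254 2.135 -0.32
v 0.067 4.39 1.277
v 0.599 4.166 1.223
v -0.307 3.23 2.403
v 0.623 4.371 1.441
v 0.497 4.581 1.616
v 0.257 4.739 1.699
v -0.035 4.805 1.67
v -0.299 4.759 1.535
v -0.465 4.614 1.331
v -0.489 4.41 1.112
v -0.363 4.2 0.938
v -0.123 4.041 0.854
v 0.169 3.976 0.884
v 0.433 4.022 1.019
v -3.185 -1.904 0.695
v -2.871 -2.068 0.235
v -2.921 -3.481 0.706
v -3.235 -3.316 1.165
v -2.681 -2.01 0.429
v -2.731 -3.423 0.899
v -2.606 -1.928 0.683
v -2.656 -3.341 1.154
v -2.663 -1.84 0.94
v -2.713 -3.253 1.411
v -2.841 -1.767 1.141
v -2.891 -3.18 1.612
v -3.097 -1.725 1.239
v -3.147 -3.138 1.71
v -3.373 -1.724 1.213
v -3.423 -3.137 1.684
v -3.606 -1.764 1.068
v -3.656 -3.177 1.539
v -3.743 -1.836 0.838
v -3.793 -3.249 1.308
v -3.752 -1.924 0.574
v -3.802 -3.336 1.045
v -3.631 -2.006 0.338
v -3.681 -3.419 0.809
v -3.408 -2.066 0.184
v -3.458 -3.479 0.655
v -3.134 -2.088 0.147
v -3.184 -3.501 0.618
f 1 12 6
f 1 6 2
f 1 2 8
f 1 8 11
f 1 11 12
f 2 6 10
f 6 12 5
f 12 11 3
f 11 8 7
f 8 2 9
f 4 10 5
f 4 5 3
f 4 3 7
f 4 7 9
f 4 9 10
f 5 10 6
f 3 5 12
f 7 3 11
f 9 7 8
f 10 9 2
f 14 13 16
f 14 16 15
f 16 13 17
f 16 17 15
f 17 13 18
f 17 18 15
f 18 13 19
f 18 19 15
f 19 13 20
f 19 20 15
f 20 13 21
f 20 21 15
f 21 13 22
f 21 22 15
f 22 13 23
f 22 23 15
f 23 13 24
f 23 24 15
f 24 13 25
f 24 25 15
f 25 13 26
f 25 26 15
f 26 13 14
f 26 14 15
f 28 27 31
f 28 31 29
f 29 31 32
f 29 32 30
f 31 27 33
f 31 33 32
f 32 33 34
f 32 34 30
f 33 27 35
f 33 35 34
f 34 35 36
f 34 36 30
f 35 27 37
f 35 37 36
f 36 37 38
f 36 38 30
f 37 27 39
f 37 39 38
f 38 39 40
f 38 40 30
f 39 27 41
f 39 41 40
f 40 41 42
f 40 42 30
f 41 27 43
f 41 43 42
f 42 43 44
f 42 44 30
f 43 27 45
f 43 45 44
f 44 45 46
f 44 46 30
f 45 27 47
f 45 47 46
f 46 47 48
f 46 48 30
f 47 27 49
f 47 49 48
f 48 49 50
f 48 50 30
f 49 27 51
f 49 51 50
f 50 51 52
f 50 52 30
f 51 27 53
f 51 53 52
f 52 53 54
f 52 54 30
f 53 27 28
f 53 28 54
f 54 28 29
f 54 29 30



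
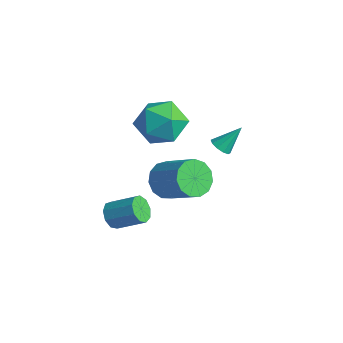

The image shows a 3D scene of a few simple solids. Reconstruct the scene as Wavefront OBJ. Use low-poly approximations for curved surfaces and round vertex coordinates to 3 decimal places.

v 0.792 1.456 -1.07
v 1.057 1.068 -0.804
v 1.068 2.344 -0.05
v 1.276 1.226 -1.001
v 1.31 1.472 -1.224
v 1.146 1.712 -1.388
v 0.847 1.855 -1.431
v 0.528 1.845 -1.336
v 0.309 1.687 -1.14
v 0.275 1.441 -0.917
v 0.439 1.201 -0.753
v 0.738 1.058 -0.71
v 1.886 -2.068 -0.764
v 2.425 -2.188 -1.499
v 3.953 -1.873 -0.432
v 3.414 -1.752 0.304
v 2.31 -1.683 -1.484
v 3.838 -1.368 -0.417
v 2.06 -1.3 -1.24
v 3.588 -0.985 -0.172
v 1.755 -1.161 -0.844
v 3.283 -0.845 0.223
v 1.492 -1.309 -0.423
v 3.02 -0.994 0.644
v 1.354 -1.699 -0.11
v 2.881 -1.383 0.957
v 1.384 -2.205 -0.005
v 2.912 -1.89 1.062
v 1.575 -2.668 -0.14
v 3.102 -2.353 0.927
v 1.864 -2.94 -0.474
v 3.391 -2.625 0.594
v 2.16 -2.935 -0.899
v 3.687 -2.62 0.168
v 2.369 -2.655 -1.281
v 3.897 -2.34 -0.214
v -0.216 -0.116 -0.272
v 0.649 -0.834 0.277
v -1.549 -0.626 1.163
v -0.684 -1.344 1.712
v -0.562 -0.099 1.723
v 0.262 0.216 0.836
v -1.162 -1.676 0.604
v -0.338 -1.361 -0.283
v 0.064 -1.799 0.818
v 0.435 -0.824 1.509
v -1.335 -0.636 -0.069
v -0.964 0.339 0.622
v 0.787 -4.013 -2.881
v 1.23 -4.088 -3.392
v 2.196 -3.301 -2.669
v 1.753 -3.227 -2.159
v 0.972 -3.708 -3.46
v 1.937 -2.921 -2.737
v 0.626 -3.47 -3.258
v 1.592 -2.684 -2.535
v 0.357 -3.487 -2.879
v 1.322 -2.7 -2.156
v 0.288 -3.75 -2.502
v 1.254 -2.963 -1.779
v 0.454 -4.136 -2.302
v 1.419 -3.349 -1.579
v 0.775 -4.465 -2.373
v 1.74 -3.678 -1.65
v 1.102 -4.582 -2.682
v 2.067 -3.795 -1.959
v 1.282 -4.434 -3.085
v 2.247 -3.647 -2.362
f 2 1 4
f 2 4 3
f 4 1 5
f 4 5 3
f 5 1 6
f 5 6 3
f 6 1 7
f 6 7 3
f 7 1 8
f 7 8 3
f 8 1 9
f 8 9 3
f 9 1 10
f 9 10 3
f 10 1 11
f 10 11 3
f 11 1 12
f 11 12 3
f 12 1 2
f 12 2 3
f 14 13 17
f 14 17 15
f 15 17 18
f 15 18 16
f 17 13 19
f 17 19 18
f 18 19 20
f 18 20 16
f 19 13 21
f 19 21 20
f 20 21 22
f 20 22 16
f 21 13 23
f 21 23 22
f 22 23 24
f 22 24 16
f 23 13 25
f 23 25 24
f 24 25 26
f 24 26 16
f 25 13 27
f 25 27 26
f 26 27 28
f 26 28 16
f 27 13 29
f 27 29 28
f 28 29 30
f 28 30 16
f 29 13 31
f 29 31 30
f 30 31 32
f 30 32 16
f 31 13 33
f 31 33 32
f 32 33 34
f 32 34 16
f 33 13 35
f 33 35 34
f 34 35 36
f 34 36 16
f 35 13 14
f 35 14 36
f 36 14 15
f 36 15 16
f 37 48 42
f 37 42 38
f 37 38 44
f 37 44 47
f 37 47 48
f 38 42 46
f 42 48 41
f 48 47 39
f 47 44 43
f 44 38 45
f 40 46 41
f 40 41 39
f 40 39 43
f 40 43 45
f 40 45 46
f 41 46 42
f 39 41 48
f 43 39 47
f 45 43 44
f 46 45 38
f 50 49 53
f 50 53 51
f 51 53 54
f 51 54 52
f 53 49 55
f 53 55 54
f 54 55 56
f 54 56 52
f 55 49 57
f 55 57 56
f 56 57 58
f 56 58 52
f 57 49 59
f 57 59 58
f 58 59 60
f 58 60 52
f 59 49 61
f 59 61 60
f 60 61 62
f 60 62 52
f 61 49 63
f 61 63 62
f 62 63 64
f 62 64 52
f 63 49 65
f 63 65 64
f 64 65 66
f 64 66 52
f 65 49 67
f 65 67 66
f 66 67 68
f 66 68 52
f 67 49 50
f 67 50 68
f 68 50 51
f 68 51 52



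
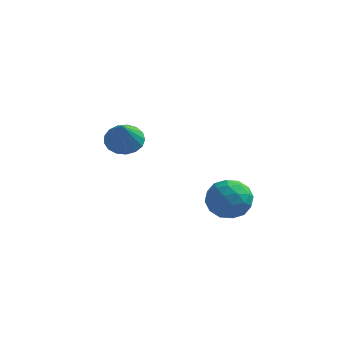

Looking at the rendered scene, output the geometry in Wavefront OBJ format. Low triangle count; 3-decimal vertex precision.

v 0.816 -1.614 -0.486
v 1.256 -2.115 0.171
v -0.016 -2.825 -0.851
v 0.424 -3.326 -0.194
v -0.16 -2.638 0.055
v 0.355 -1.89 0.28
v 0.885 -3.05 -0.96
v 1.4 -2.302 -0.735
v 1.299 -3.002 -0.122
v 0.653 -2.747 0.505
v 0.587 -2.193 -1.185
v -0.059 -1.938 -0.558
v 1.109 -1.758 -0.126
v 0.131 -3.182 -0.554
v -0.212 -2.778 -0.408
v 0.047 -3.072 -0.022
v 0.579 -1.626 -0.061
v 0.838 -1.92 0.325
v 0.006 -2.228 0.257
v 0.402 -3.02 -1.005
v 0.661 -3.314 -0.619
v 1.193 -1.868 -0.658
v 1.452 -2.162 -0.272
v 1.234 -2.712 -0.937
v 1.393 -2.574 0.088
v 0.904 -3.286 -0.126
v 1.175 -3.124 -0.577
v 1.478 -2.684 -0.444
v 1.014 -2.424 0.457
v 0.524 -3.136 0.243
v 0.181 -2.732 0.389
v 0.484 -2.292 0.521
v 1.039 -2.946 0.285
v 0.716 -1.804 -0.923
v 0.226 -2.516 -1.137
v 0.756 -2.648 -1.201
v 1.059 -2.208 -1.069
v 0.336 -1.654 -0.554
v -0.153 -2.366 -0.768
v -0.238 -2.256 -0.236
v 0.065 -1.816 -0.103
v 0.201 -1.994 -0.965
v -3.925 -0.223 0.917
v -3.164 -0.055 0.926
v -3.755 -1.057 2.103
v -3.317 0.213 1.136
v -3.609 0.381 1.297
v -3.974 0.411 1.37
v -4.328 0.295 1.34
v -4.589 0.061 1.213
v -4.699 -0.238 1.018
v -4.631 -0.533 0.8
v -4.402 -0.758 0.609
v -4.063 -0.86 0.489
v -3.693 -0.815 0.466
v -3.376 -0.635 0.548
v -3.185 -0.361 0.713
f 1 38 17
f 38 12 41
f 17 41 6
f 38 41 17
f 1 17 13
f 17 6 18
f 13 18 2
f 17 18 13
f 1 13 22
f 13 2 23
f 22 23 8
f 13 23 22
f 1 22 34
f 22 8 37
f 34 37 11
f 22 37 34
f 1 34 38
f 34 11 42
f 38 42 12
f 34 42 38
f 2 18 29
f 18 6 32
f 29 32 10
f 18 32 29
f 6 41 19
f 41 12 40
f 19 40 5
f 41 40 19
f 12 42 39
f 42 11 35
f 39 35 3
f 42 35 39
f 11 37 36
f 37 8 24
f 36 24 7
f 37 24 36
f 8 23 28
f 23 2 25
f 28 25 9
f 23 25 28
f 4 30 16
f 30 10 31
f 16 31 5
f 30 31 16
f 4 16 14
f 16 5 15
f 14 15 3
f 16 15 14
f 4 14 21
f 14 3 20
f 21 20 7
f 14 20 21
f 4 21 26
f 21 7 27
f 26 27 9
f 21 27 26
f 4 26 30
f 26 9 33
f 30 33 10
f 26 33 30
f 5 31 19
f 31 10 32
f 19 32 6
f 31 32 19
f 3 15 39
f 15 5 40
f 39 40 12
f 15 40 39
f 7 20 36
f 20 3 35
f 36 35 11
f 20 35 36
f 9 27 28
f 27 7 24
f 28 24 8
f 27 24 28
f 10 33 29
f 33 9 25
f 29 25 2
f 33 25 29
f 44 43 46
f 44 46 45
f 46 43 47
f 46 47 45
f 47 43 48
f 47 48 45
f 48 43 49
f 48 49 45
f 49 43 50
f 49 50 45
f 50 43 51
f 50 51 45
f 51 43 52
f 51 52 45
f 52 43 53
f 52 53 45
f 53 43 54
f 53 54 45
f 54 43 55
f 54 55 45
f 55 43 56
f 55 56 45
f 56 43 57
f 56 57 45
f 57 43 44
f 57 44 45



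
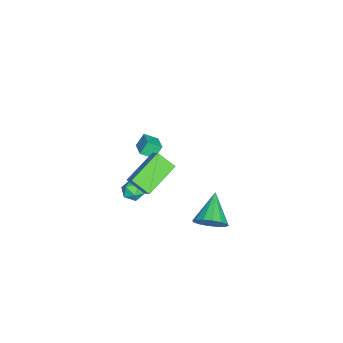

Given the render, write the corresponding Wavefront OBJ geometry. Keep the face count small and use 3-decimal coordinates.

v 3.539 0.16 3.135
v 1.873 1.097 3.98
v 3.679 1.098 2.368
v 2.013 2.036 3.213
v 4.067 0.564 3.727
v 2.401 1.502 4.572
v 4.207 1.503 2.96
v 2.541 2.44 3.805
v 0.659 0.375 -0.957
v 0.999 -0.05 -1.404
v 0.161 -0.53 -0.476
v 0.501 -0.955 -0.923
v 0.858 -0.611 -0.422
v 1.166 -0.052 -0.72
v -0.006 -0.528 -1.16
v 0.302 0.031 -1.458
v 0.588 -0.608 -1.53
v 1.122 -0.66 -1.073
v 0.038 0.08 -0.807
v 0.572 0.028 -0.35
v -4.558 -0.176 -1.424
v -4.328 -0.925 -0.942
v -3.618 0.284 -1.157
v -3.388 -0.466 -0.675
v -4.172 -0.534 -2.165
v -3.942 -1.284 -1.683
v -3.232 -0.075 -1.898
v -3.002 -0.824 -1.416
v 1.357 4.037 -2.034
v 1.845 3.745 -1.261
v -0.297 3.943 -1.026
v 1.837 4.241 -1.228
v 1.7 4.682 -1.411
v 1.472 4.95 -1.762
v 1.212 4.974 -2.185
v 0.992 4.746 -2.568
v 0.869 4.329 -2.808
v 0.878 3.833 -2.84
v 1.015 3.392 -2.657
v 1.243 3.124 -2.307
v 1.502 3.1 -1.883
v 1.723 3.328 -1.5
f 2 4 1
f 5 2 1
f 1 4 3
f 3 5 1
f 2 8 4
f 6 2 5
f 6 8 2
f 4 8 3
f 7 5 3
f 3 8 7
f 7 6 5
f 8 6 7
f 9 20 14
f 9 14 10
f 9 10 16
f 9 16 19
f 9 19 20
f 10 14 18
f 14 20 13
f 20 19 11
f 19 16 15
f 16 10 17
f 12 18 13
f 12 13 11
f 12 11 15
f 12 15 17
f 12 17 18
f 13 18 14
f 11 13 20
f 15 11 19
f 17 15 16
f 18 17 10
f 22 24 21
f 25 22 21
f 21 24 23
f 23 25 21
f 22 28 24
f 26 22 25
f 26 28 22
f 24 28 23
f 27 25 23
f 23 28 27
f 27 26 25
f 28 26 27
f 30 29 32
f 30 32 31
f 32 29 33
f 32 33 31
f 33 29 34
f 33 34 31
f 34 29 35
f 34 35 31
f 35 29 36
f 35 36 31
f 36 29 37
f 36 37 31
f 37 29 38
f 37 38 31
f 38 29 39
f 38 39 31
f 39 29 40
f 39 40 31
f 40 29 41
f 40 41 31
f 41 29 42
f 41 42 31
f 42 29 30
f 42 30 31



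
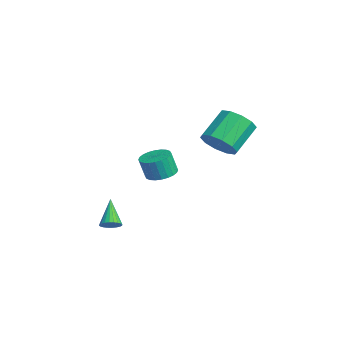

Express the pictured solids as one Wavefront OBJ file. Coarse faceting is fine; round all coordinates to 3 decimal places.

v 0.753 2.164 2.42
v 1.385 2.855 2.167
v 0.579 3.987 3.247
v -0.053 3.296 3.5
v 0.919 2.883 1.79
v 0.113 4.015 2.87
v 0.39 2.636 1.654
v -0.416 3.768 2.734
v -0.001 2.209 1.811
v -0.806 3.341 2.891
v -0.103 1.765 2.2
v -0.909 2.897 3.28
v 0.121 1.473 2.673
v -0.685 2.605 3.753
v 0.587 1.445 3.05
v -0.219 2.577 4.13
v 1.116 1.692 3.186
v 0.31 2.824 4.266
v 1.506 2.119 3.029
v 0.701 3.251 4.109
v 1.609 2.563 2.64
v 0.803 3.695 3.72
v 0.954 -0.52 1.006
v 1.694 -0.691 0.991
v 1.646 -0.991 2.08
v 0.906 -0.82 2.094
v 1.703 -0.405 1.071
v 1.654 -0.706 2.159
v 1.597 -0.137 1.14
v 1.549 -0.437 2.228
v 1.393 0.073 1.189
v 1.345 -0.227 2.277
v 1.123 0.193 1.21
v 1.074 -0.108 2.298
v 0.826 0.204 1.2
v 0.778 -0.097 2.288
v 0.55 0.105 1.16
v 0.502 -0.196 2.249
v 0.335 -0.089 1.097
v 0.286 -0.39 2.186
v 0.214 -0.349 1.02
v 0.166 -0.649 2.109
v 0.206 -0.634 0.941
v 0.157 -0.935 2.029
v 0.311 -0.903 0.872
v 0.263 -1.203 1.96
v 0.515 -1.113 0.823
v 0.467 -1.413 1.911
v 0.786 -1.232 0.802
v 0.737 -1.533 1.89
v 1.082 -1.243 0.812
v 1.034 -1.544 1.9
v 1.358 -1.144 0.851
v 1.31 -1.445 1.94
v 1.574 -0.95 0.914
v 1.525 -1.251 2.003
v 1.661 -3.023 -1.626
v 1.932 -2.617 -1.446
v 0.599 -2.797 -0.534
v 1.811 -2.527 -1.582
v 1.668 -2.512 -1.725
v 1.523 -2.575 -1.852
v 1.4 -2.707 -1.946
v 1.316 -2.886 -1.99
v 1.285 -3.086 -1.979
v 1.311 -3.277 -1.914
v 1.39 -3.429 -1.806
v 1.511 -3.519 -1.67
v 1.654 -3.533 -1.527
v 1.799 -3.47 -1.4
v 1.922 -3.339 -1.307
v 2.006 -3.16 -1.262
v 2.038 -2.959 -1.273
v 2.011 -2.769 -1.338
f 2 1 5
f 2 5 3
f 3 5 6
f 3 6 4
f 5 1 7
f 5 7 6
f 6 7 8
f 6 8 4
f 7 1 9
f 7 9 8
f 8 9 10
f 8 10 4
f 9 1 11
f 9 11 10
f 10 11 12
f 10 12 4
f 11 1 13
f 11 13 12
f 12 13 14
f 12 14 4
f 13 1 15
f 13 15 14
f 14 15 16
f 14 16 4
f 15 1 17
f 15 17 16
f 16 17 18
f 16 18 4
f 17 1 19
f 17 19 18
f 18 19 20
f 18 20 4
f 19 1 21
f 19 21 20
f 20 21 22
f 20 22 4
f 21 1 2
f 21 2 22
f 22 2 3
f 22 3 4
f 24 23 27
f 24 27 25
f 25 27 28
f 25 28 26
f 27 23 29
f 27 29 28
f 28 29 30
f 28 30 26
f 29 23 31
f 29 31 30
f 30 31 32
f 30 32 26
f 31 23 33
f 31 33 32
f 32 33 34
f 32 34 26
f 33 23 35
f 33 35 34
f 34 35 36
f 34 36 26
f 35 23 37
f 35 37 36
f 36 37 38
f 36 38 26
f 37 23 39
f 37 39 38
f 38 39 40
f 38 40 26
f 39 23 41
f 39 41 40
f 40 41 42
f 40 42 26
f 41 23 43
f 41 43 42
f 42 43 44
f 42 44 26
f 43 23 45
f 43 45 44
f 44 45 46
f 44 46 26
f 45 23 47
f 45 47 46
f 46 47 48
f 46 48 26
f 47 23 49
f 47 49 48
f 48 49 50
f 48 50 26
f 49 23 51
f 49 51 50
f 50 51 52
f 50 52 26
f 51 23 53
f 51 53 52
f 52 53 54
f 52 54 26
f 53 23 55
f 53 55 54
f 54 55 56
f 54 56 26
f 55 23 24
f 55 24 56
f 56 24 25
f 56 25 26
f 58 57 60
f 58 60 59
f 60 57 61
f 60 61 59
f 61 57 62
f 61 62 59
f 62 57 63
f 62 63 59
f 63 57 64
f 63 64 59
f 64 57 65
f 64 65 59
f 65 57 66
f 65 66 59
f 66 57 67
f 66 67 59
f 67 57 68
f 67 68 59
f 68 57 69
f 68 69 59
f 69 57 70
f 69 70 59
f 70 57 71
f 70 71 59
f 71 57 72
f 71 72 59
f 72 57 73
f 72 73 59
f 73 57 74
f 73 74 59
f 74 57 58
f 74 58 59



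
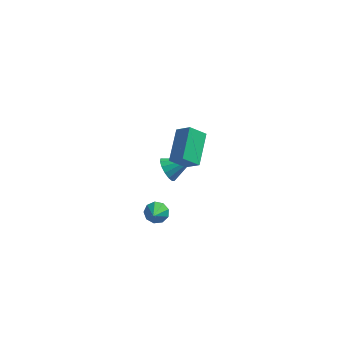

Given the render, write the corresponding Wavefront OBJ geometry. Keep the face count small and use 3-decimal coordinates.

v 1.311 0.392 -2.556
v 1.787 0.017 -3.152
v 2.769 0.888 -1.704
v 1.73 0.429 -3.295
v 1.561 0.832 -3.239
v 1.325 1.116 -3.001
v 1.085 1.207 -2.643
v 0.906 1.079 -2.262
v 0.835 0.767 -1.96
v 0.892 0.354 -1.818
v 1.061 -0.048 -1.873
v 1.298 -0.332 -2.111
v 1.538 -0.423 -2.469
v 1.717 -0.295 -2.85
v 2.273 -3.943 2.905
v 2.301 -2.038 3.811
v 3.112 -3.578 2.112
v 3.14 -1.673 3.019
v 3.08 -4.287 3.601
v 3.108 -2.382 4.508
v 3.919 -3.922 2.809
v 3.947 -2.017 3.715
v 1.154 -2.012 -4.208
v 1.464 -1.602 -3.69
v 1.206 -3.108 -3.372
v 0.967 -1.589 -3.642
v 0.558 -1.775 -3.859
v 0.427 -2.071 -4.24
v 0.636 -2.339 -4.605
v 1.087 -2.454 -4.785
v 1.57 -2.362 -4.694
v 1.857 -2.106 -4.377
v 1.816 -1.806 -3.98
f 2 1 4
f 2 4 3
f 4 1 5
f 4 5 3
f 5 1 6
f 5 6 3
f 6 1 7
f 6 7 3
f 7 1 8
f 7 8 3
f 8 1 9
f 8 9 3
f 9 1 10
f 9 10 3
f 10 1 11
f 10 11 3
f 11 1 12
f 11 12 3
f 12 1 13
f 12 13 3
f 13 1 14
f 13 14 3
f 14 1 2
f 14 2 3
f 16 18 15
f 19 16 15
f 15 18 17
f 17 19 15
f 16 22 18
f 20 16 19
f 20 22 16
f 18 22 17
f 21 19 17
f 17 22 21
f 21 20 19
f 22 20 21
f 24 23 26
f 24 26 25
f 26 23 27
f 26 27 25
f 27 23 28
f 27 28 25
f 28 23 29
f 28 29 25
f 29 23 30
f 29 30 25
f 30 23 31
f 30 31 25
f 31 23 32
f 31 32 25
f 32 23 33
f 32 33 25
f 33 23 24
f 33 24 25



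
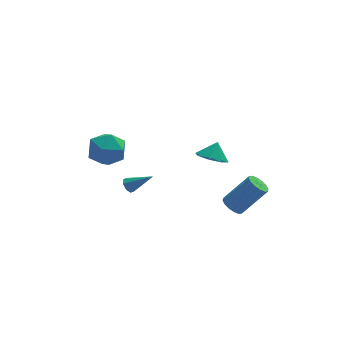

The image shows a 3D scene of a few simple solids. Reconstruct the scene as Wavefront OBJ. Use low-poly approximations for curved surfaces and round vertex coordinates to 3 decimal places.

v -2.631 0.368 -2.539
v -2.293 0.585 -2.884
v -1.349 -0.108 -1.581
v -2.411 0.846 -2.597
v -2.658 0.827 -2.276
v -2.889 0.539 -2.109
v -2.97 0.151 -2.194
v -2.852 -0.11 -2.481
v -2.605 -0.091 -2.802
v -2.373 0.197 -2.969
v -4.462 2.117 -0.482
v -3.621 2.427 0.377
v -3.719 0.253 -0.537
v -2.878 0.563 0.322
v -4.078 0.488 0.627
v -4.538 1.64 0.661
v -2.802 1.04 -0.821
v -3.262 2.192 -0.787
v -2.596 1.761 0.167
v -3.384 1.42 1.062
v -3.956 1.26 -1.222
v -4.744 0.919 -0.327
v 1.505 -2.238 1.281
v 2.316 -2.693 1.143
v 1.895 -1.822 2.199
v 2.314 -2.037 0.846
v 1.838 -1.499 0.805
v 1.167 -1.394 1.042
v 0.694 -1.783 1.42
v 0.696 -2.439 1.716
v 1.172 -2.977 1.758
v 1.843 -3.082 1.52
v 2.448 -3.332 -1.994
v 2.941 -3.08 -2.423
v 4.345 -3.056 -0.794
v 3.852 -3.308 -0.366
v 2.777 -2.788 -2.286
v 4.181 -2.764 -0.658
v 2.525 -2.641 -2.071
v 3.929 -2.617 -0.443
v 2.253 -2.679 -1.835
v 3.657 -2.655 -0.207
v 2.032 -2.892 -1.642
v 3.436 -2.868 -0.014
v 1.924 -3.223 -1.544
v 3.327 -3.199 0.085
v 1.955 -3.584 -1.566
v 3.359 -3.56 0.063
v 2.119 -3.876 -1.702
v 3.523 -3.852 -0.074
v 2.371 -4.023 -1.917
v 3.775 -3.999 -0.289
v 2.643 -3.985 -2.153
v 4.047 -3.961 -0.525
v 2.864 -3.772 -2.346
v 4.268 -3.748 -0.718
v 2.973 -3.441 -2.445
v 4.376 -3.417 -0.816
f 2 1 4
f 2 4 3
f 4 1 5
f 4 5 3
f 5 1 6
f 5 6 3
f 6 1 7
f 6 7 3
f 7 1 8
f 7 8 3
f 8 1 9
f 8 9 3
f 9 1 10
f 9 10 3
f 10 1 2
f 10 2 3
f 11 22 16
f 11 16 12
f 11 12 18
f 11 18 21
f 11 21 22
f 12 16 20
f 16 22 15
f 22 21 13
f 21 18 17
f 18 12 19
f 14 20 15
f 14 15 13
f 14 13 17
f 14 17 19
f 14 19 20
f 15 20 16
f 13 15 22
f 17 13 21
f 19 17 18
f 20 19 12
f 24 23 26
f 24 26 25
f 26 23 27
f 26 27 25
f 27 23 28
f 27 28 25
f 28 23 29
f 28 29 25
f 29 23 30
f 29 30 25
f 30 23 31
f 30 31 25
f 31 23 32
f 31 32 25
f 32 23 24
f 32 24 25
f 34 33 37
f 34 37 35
f 35 37 38
f 35 38 36
f 37 33 39
f 37 39 38
f 38 39 40
f 38 40 36
f 39 33 41
f 39 41 40
f 40 41 42
f 40 42 36
f 41 33 43
f 41 43 42
f 42 43 44
f 42 44 36
f 43 33 45
f 43 45 44
f 44 45 46
f 44 46 36
f 45 33 47
f 45 47 46
f 46 47 48
f 46 48 36
f 47 33 49
f 47 49 48
f 48 49 50
f 48 50 36
f 49 33 51
f 49 51 50
f 50 51 52
f 50 52 36
f 51 33 53
f 51 53 52
f 52 53 54
f 52 54 36
f 53 33 55
f 53 55 54
f 54 55 56
f 54 56 36
f 55 33 57
f 55 57 56
f 56 57 58
f 56 58 36
f 57 33 34
f 57 34 58
f 58 34 35
f 58 35 36

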